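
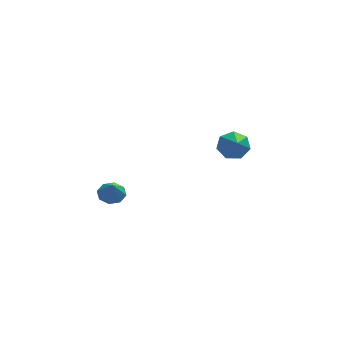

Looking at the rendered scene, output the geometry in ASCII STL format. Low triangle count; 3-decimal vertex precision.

solid 
facet normal -0.001 0.474 -0.880
outer loop
vertex -2.438 -1.803 1.673
vertex -3.061 -2.103 1.512
vertex -2.861 -1.503 1.835
endloop
endfacet
facet normal 0.531 0.327 0.781
outer loop
vertex -2.438 -1.803 1.673
vertex -2.861 -1.503 1.835
vertex -3.059 -2.597 2.428
endloop
endfacet
facet normal -0.003 0.475 -0.880
outer loop
vertex -2.861 -1.503 1.835
vertex -3.061 -2.103 1.512
vertex -3.401 -1.555 1.809
endloop
endfacet
facet normal -0.089 0.487 0.869
outer loop
vertex -2.861 -1.503 1.835
vertex -3.401 -1.555 1.809
vertex -3.059 -2.597 2.428
endloop
endfacet
facet normal -0.003 0.475 -0.880
outer loop
vertex -3.401 -1.555 1.809
vertex -3.061 -2.103 1.512
vertex -3.742 -1.928 1.609
endloop
endfacet
facet normal -0.657 0.214 0.723
outer loop
vertex -3.401 -1.555 1.809
vertex -3.742 -1.928 1.609
vertex -3.059 -2.597 2.428
endloop
endfacet
facet normal -0.003 0.476 -0.880
outer loop
vertex -3.742 -1.928 1.609
vertex -3.061 -2.103 1.512
vertex -3.684 -2.403 1.352
endloop
endfacet
facet normal -0.840 -0.334 0.428
outer loop
vertex -3.742 -1.928 1.609
vertex -3.684 -2.403 1.352
vertex -3.059 -2.597 2.428
endloop
endfacet
facet normal -0.003 0.475 -0.880
outer loop
vertex -3.684 -2.403 1.352
vertex -3.061 -2.103 1.512
vertex -3.261 -2.703 1.189
endloop
endfacet
facet normal -0.530 -0.833 0.158
outer loop
vertex -3.684 -2.403 1.352
vertex -3.261 -2.703 1.189
vertex -3.059 -2.597 2.428
endloop
endfacet
facet normal -0.002 0.474 -0.880
outer loop
vertex -3.261 -2.703 1.189
vertex -3.061 -2.103 1.512
vertex -2.721 -2.651 1.216
endloop
endfacet
facet normal 0.092 -0.993 0.070
outer loop
vertex -3.261 -2.703 1.189
vertex -2.721 -2.651 1.216
vertex -3.059 -2.597 2.428
endloop
endfacet
facet normal -0.002 0.474 -0.880
outer loop
vertex -2.721 -2.651 1.216
vertex -3.061 -2.103 1.512
vertex -2.38 -2.278 1.416
endloop
endfacet
facet normal 0.660 -0.719 0.216
outer loop
vertex -2.721 -2.651 1.216
vertex -2.38 -2.278 1.416
vertex -3.059 -2.597 2.428
endloop
endfacet
facet normal -0.002 0.476 -0.880
outer loop
vertex -2.38 -2.278 1.416
vertex -3.061 -2.103 1.512
vertex -2.438 -1.803 1.673
endloop
endfacet
facet normal 0.842 -0.173 0.510
outer loop
vertex -2.38 -2.278 1.416
vertex -2.438 -1.803 1.673
vertex -3.059 -2.597 2.428
endloop
endfacet
facet normal 0.053 0.794 -0.606
outer loop
vertex 4.442 2.475 0.944
vertex 3.607 2.677 1.136
vertex 4.343 2.938 1.542
endloop
endfacet
facet normal 0.911 -0.239 0.336
outer loop
vertex 4.442 2.475 0.944
vertex 4.343 2.938 1.542
vertex 3.493 0.963 2.444
endloop
endfacet
facet normal 0.053 0.794 -0.606
outer loop
vertex 4.343 2.938 1.542
vertex 3.607 2.677 1.136
vertex 3.69 3.205 1.835
endloop
endfacet
facet normal 0.466 0.193 0.863
outer loop
vertex 4.343 2.938 1.542
vertex 3.69 3.205 1.835
vertex 3.493 0.963 2.444
endloop
endfacet
facet normal 0.054 0.794 -0.606
outer loop
vertex 3.69 3.205 1.835
vertex 3.607 2.677 1.136
vertex 2.975 3.075 1.601
endloop
endfacet
facet normal -0.344 0.274 0.898
outer loop
vertex 3.69 3.205 1.835
vertex 2.975 3.075 1.601
vertex 3.493 0.963 2.444
endloop
endfacet
facet normal 0.054 0.793 -0.606
outer loop
vertex 2.975 3.075 1.601
vertex 3.607 2.677 1.136
vertex 2.736 2.645 1.017
endloop
endfacet
facet normal -0.908 -0.058 0.414
outer loop
vertex 2.975 3.075 1.601
vertex 2.736 2.645 1.017
vertex 3.493 0.963 2.444
endloop
endfacet
facet normal 0.054 0.794 -0.606
outer loop
vertex 2.736 2.645 1.017
vertex 3.607 2.677 1.136
vertex 3.153 2.239 0.522
endloop
endfacet
facet normal -0.803 -0.552 -0.224
outer loop
vertex 2.736 2.645 1.017
vertex 3.153 2.239 0.522
vertex 3.493 0.963 2.444
endloop
endfacet
facet normal 0.053 0.794 -0.606
outer loop
vertex 3.153 2.239 0.522
vertex 3.607 2.677 1.136
vertex 3.913 2.164 0.49
endloop
endfacet
facet normal -0.105 -0.837 -0.537
outer loop
vertex 3.153 2.239 0.522
vertex 3.913 2.164 0.49
vertex 3.493 0.963 2.444
endloop
endfacet
facet normal 0.053 0.794 -0.606
outer loop
vertex 3.913 2.164 0.49
vertex 3.607 2.677 1.136
vertex 4.442 2.475 0.944
endloop
endfacet
facet normal 0.657 -0.697 -0.287
outer loop
vertex 3.913 2.164 0.49
vertex 4.442 2.475 0.944
vertex 3.493 0.963 2.444
endloop
endfacet

endsolid


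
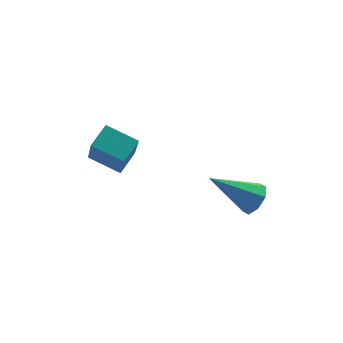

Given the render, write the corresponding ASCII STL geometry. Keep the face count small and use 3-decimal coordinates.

solid 
facet normal -0.745 -0.546 -0.382
outer loop
vertex -2.172 1.087 -1.385
vertex -2.958 1.902 -1.017
vertex -2.028 1.835 -2.735
endloop
endfacet
facet normal 0.660 -0.685 -0.309
outer loop
vertex -1.342 2.338 -2.383
vertex -2.172 1.087 -1.385
vertex -2.028 1.835 -2.735
endloop
endfacet
facet normal -0.745 -0.546 -0.382
outer loop
vertex -2.028 1.835 -2.735
vertex -2.958 1.902 -1.017
vertex -2.814 2.65 -2.367
endloop
endfacet
facet normal 0.093 0.483 -0.871
outer loop
vertex -2.814 2.65 -2.367
vertex -1.342 2.338 -2.383
vertex -2.028 1.835 -2.735
endloop
endfacet
facet normal -0.093 -0.483 0.871
outer loop
vertex -2.172 1.087 -1.385
vertex -2.272 2.405 -0.665
vertex -2.958 1.902 -1.017
endloop
endfacet
facet normal 0.660 -0.685 -0.309
outer loop
vertex -1.486 1.59 -1.033
vertex -2.172 1.087 -1.385
vertex -1.342 2.338 -2.383
endloop
endfacet
facet normal -0.093 -0.483 0.871
outer loop
vertex -1.486 1.59 -1.033
vertex -2.272 2.405 -0.665
vertex -2.172 1.087 -1.385
endloop
endfacet
facet normal -0.660 0.685 0.309
outer loop
vertex -2.958 1.902 -1.017
vertex -2.272 2.405 -0.665
vertex -2.814 2.65 -2.367
endloop
endfacet
facet normal 0.093 0.483 -0.871
outer loop
vertex -2.128 3.153 -2.015
vertex -1.342 2.338 -2.383
vertex -2.814 2.65 -2.367
endloop
endfacet
facet normal -0.660 0.685 0.309
outer loop
vertex -2.814 2.65 -2.367
vertex -2.272 2.405 -0.665
vertex -2.128 3.153 -2.015
endloop
endfacet
facet normal 0.745 0.546 0.382
outer loop
vertex -2.128 3.153 -2.015
vertex -1.486 1.59 -1.033
vertex -1.342 2.338 -2.383
endloop
endfacet
facet normal 0.745 0.546 0.382
outer loop
vertex -2.272 2.405 -0.665
vertex -1.486 1.59 -1.033
vertex -2.128 3.153 -2.015
endloop
endfacet
facet normal 0.737 -0.303 -0.604
outer loop
vertex 2.364 0.32 -3.721
vertex 1.958 0.32 -4.216
vertex 2.351 0.751 -3.953
endloop
endfacet
facet normal 0.418 0.440 0.795
outer loop
vertex 2.364 0.32 -3.721
vertex 2.351 0.751 -3.953
vertex 0.602 0.88 -3.104
endloop
endfacet
facet normal 0.737 -0.303 -0.604
outer loop
vertex 2.351 0.751 -3.953
vertex 1.958 0.32 -4.216
vertex 2.108 0.93 -4.339
endloop
endfacet
facet normal 0.213 0.931 0.297
outer loop
vertex 2.351 0.751 -3.953
vertex 2.108 0.93 -4.339
vertex 0.602 0.88 -3.104
endloop
endfacet
facet normal 0.737 -0.303 -0.604
outer loop
vertex 2.108 0.93 -4.339
vertex 1.958 0.32 -4.216
vertex 1.777 0.751 -4.653
endloop
endfacet
facet normal -0.250 0.931 -0.267
outer loop
vertex 2.108 0.93 -4.339
vertex 1.777 0.751 -4.653
vertex 0.602 0.88 -3.104
endloop
endfacet
facet normal 0.737 -0.303 -0.604
outer loop
vertex 1.777 0.751 -4.653
vertex 1.958 0.32 -4.216
vertex 1.552 0.32 -4.711
endloop
endfacet
facet normal -0.697 0.440 -0.566
outer loop
vertex 1.777 0.751 -4.653
vertex 1.552 0.32 -4.711
vertex 0.602 0.88 -3.104
endloop
endfacet
facet normal 0.736 -0.306 -0.604
outer loop
vertex 1.552 0.32 -4.711
vertex 1.958 0.32 -4.216
vertex 1.564 -0.111 -4.478
endloop
endfacet
facet normal -0.869 -0.254 -0.425
outer loop
vertex 1.552 0.32 -4.711
vertex 1.564 -0.111 -4.478
vertex 0.602 0.88 -3.104
endloop
endfacet
facet normal 0.736 -0.305 -0.604
outer loop
vertex 1.564 -0.111 -4.478
vertex 1.958 0.32 -4.216
vertex 1.807 -0.289 -4.092
endloop
endfacet
facet normal -0.663 -0.745 0.074
outer loop
vertex 1.564 -0.111 -4.478
vertex 1.807 -0.289 -4.092
vertex 0.602 0.88 -3.104
endloop
endfacet
facet normal 0.736 -0.305 -0.604
outer loop
vertex 1.807 -0.289 -4.092
vertex 1.958 0.32 -4.216
vertex 2.138 -0.111 -3.779
endloop
endfacet
facet normal -0.201 -0.745 0.636
outer loop
vertex 1.807 -0.289 -4.092
vertex 2.138 -0.111 -3.779
vertex 0.602 0.88 -3.104
endloop
endfacet
facet normal 0.736 -0.305 -0.604
outer loop
vertex 2.138 -0.111 -3.779
vertex 1.958 0.32 -4.216
vertex 2.364 0.32 -3.721
endloop
endfacet
facet normal 0.246 -0.255 0.935
outer loop
vertex 2.138 -0.111 -3.779
vertex 2.364 0.32 -3.721
vertex 0.602 0.88 -3.104
endloop
endfacet

endsolid


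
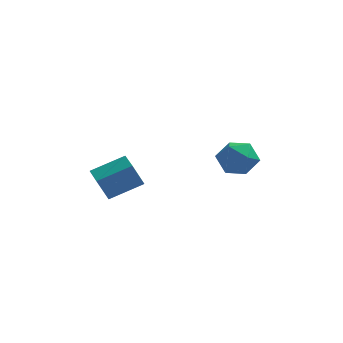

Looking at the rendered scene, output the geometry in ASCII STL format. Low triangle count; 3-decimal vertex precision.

solid 
facet normal 0.258 0.768 0.586
outer loop
vertex 3.923 1.688 1.361
vertex 3.026 1.504 1.997
vertex 3.991 0.999 2.234
endloop
endfacet
facet normal 0.835 0.462 0.300
outer loop
vertex 3.923 1.688 1.361
vertex 3.991 0.999 2.234
vertex 4.485 0.73 1.272
endloop
endfacet
facet normal 0.769 0.489 -0.411
outer loop
vertex 3.923 1.688 1.361
vertex 4.485 0.73 1.272
vertex 3.825 1.069 0.44
endloop
endfacet
facet normal 0.152 0.813 -0.562
outer loop
vertex 3.923 1.688 1.361
vertex 3.825 1.069 0.44
vertex 2.924 1.547 0.888
endloop
endfacet
facet normal -0.164 0.985 0.053
outer loop
vertex 3.923 1.688 1.361
vertex 2.924 1.547 0.888
vertex 3.026 1.504 1.997
endloop
endfacet
facet normal 0.840 -0.225 0.494
outer loop
vertex 4.485 0.73 1.272
vertex 3.991 0.999 2.234
vertex 3.936 -0.047 1.852
endloop
endfacet
facet normal -0.094 0.270 0.958
outer loop
vertex 3.991 0.999 2.234
vertex 3.026 1.504 1.997
vertex 3.035 0.431 2.3
endloop
endfacet
facet normal -0.778 0.621 0.096
outer loop
vertex 3.026 1.504 1.997
vertex 2.924 1.547 0.888
vertex 2.375 0.77 1.468
endloop
endfacet
facet normal -0.266 0.343 -0.901
outer loop
vertex 2.924 1.547 0.888
vertex 3.825 1.069 0.44
vertex 2.869 0.501 0.506
endloop
endfacet
facet normal 0.734 -0.179 -0.655
outer loop
vertex 3.825 1.069 0.44
vertex 4.485 0.73 1.272
vertex 3.834 -0.004 0.743
endloop
endfacet
facet normal -0.152 -0.813 0.562
outer loop
vertex 2.937 -0.188 1.379
vertex 3.936 -0.047 1.852
vertex 3.035 0.431 2.3
endloop
endfacet
facet normal -0.769 -0.489 0.411
outer loop
vertex 2.937 -0.188 1.379
vertex 3.035 0.431 2.3
vertex 2.375 0.77 1.468
endloop
endfacet
facet normal -0.835 -0.462 -0.300
outer loop
vertex 2.937 -0.188 1.379
vertex 2.375 0.77 1.468
vertex 2.869 0.501 0.506
endloop
endfacet
facet normal -0.258 -0.768 -0.586
outer loop
vertex 2.937 -0.188 1.379
vertex 2.869 0.501 0.506
vertex 3.834 -0.004 0.743
endloop
endfacet
facet normal 0.164 -0.985 -0.053
outer loop
vertex 2.937 -0.188 1.379
vertex 3.834 -0.004 0.743
vertex 3.936 -0.047 1.852
endloop
endfacet
facet normal 0.266 -0.343 0.901
outer loop
vertex 3.035 0.431 2.3
vertex 3.936 -0.047 1.852
vertex 3.991 0.999 2.234
endloop
endfacet
facet normal -0.734 0.179 0.655
outer loop
vertex 2.375 0.77 1.468
vertex 3.035 0.431 2.3
vertex 3.026 1.504 1.997
endloop
endfacet
facet normal -0.840 0.225 -0.494
outer loop
vertex 2.869 0.501 0.506
vertex 2.375 0.77 1.468
vertex 2.924 1.547 0.888
endloop
endfacet
facet normal 0.094 -0.270 -0.958
outer loop
vertex 3.834 -0.004 0.743
vertex 2.869 0.501 0.506
vertex 3.825 1.069 0.44
endloop
endfacet
facet normal 0.778 -0.621 -0.096
outer loop
vertex 3.936 -0.047 1.852
vertex 3.834 -0.004 0.743
vertex 4.485 0.73 1.272
endloop
endfacet
facet normal -0.863 -0.312 -0.397
outer loop
vertex -2.839 -2.931 1.737
vertex -3.25 -1.859 1.788
vertex -2.329 -2.673 0.426
endloop
endfacet
facet normal 0.358 -0.933 -0.044
outer loop
vertex -0.75 -2.101 1.152
vertex -2.839 -2.931 1.737
vertex -2.329 -2.673 0.426
endloop
endfacet
facet normal -0.863 -0.313 -0.397
outer loop
vertex -2.329 -2.673 0.426
vertex -3.25 -1.859 1.788
vertex -2.741 -1.6 0.477
endloop
endfacet
facet normal 0.356 0.180 -0.917
outer loop
vertex -2.741 -1.6 0.477
vertex -0.75 -2.101 1.152
vertex -2.329 -2.673 0.426
endloop
endfacet
facet normal -0.356 -0.180 0.917
outer loop
vertex -2.839 -2.931 1.737
vertex -1.671 -1.287 2.514
vertex -3.25 -1.859 1.788
endloop
endfacet
facet normal 0.358 -0.933 -0.045
outer loop
vertex -1.259 -2.36 2.463
vertex -2.839 -2.931 1.737
vertex -0.75 -2.101 1.152
endloop
endfacet
facet normal -0.356 -0.180 0.917
outer loop
vertex -1.259 -2.36 2.463
vertex -1.671 -1.287 2.514
vertex -2.839 -2.931 1.737
endloop
endfacet
facet normal -0.358 0.932 0.045
outer loop
vertex -3.25 -1.859 1.788
vertex -1.671 -1.287 2.514
vertex -2.741 -1.6 0.477
endloop
endfacet
facet normal 0.356 0.180 -0.917
outer loop
vertex -1.161 -1.029 1.203
vertex -0.75 -2.101 1.152
vertex -2.741 -1.6 0.477
endloop
endfacet
facet normal -0.358 0.933 0.044
outer loop
vertex -2.741 -1.6 0.477
vertex -1.671 -1.287 2.514
vertex -1.161 -1.029 1.203
endloop
endfacet
facet normal 0.863 0.312 0.397
outer loop
vertex -1.161 -1.029 1.203
vertex -1.259 -2.36 2.463
vertex -0.75 -2.101 1.152
endloop
endfacet
facet normal 0.863 0.312 0.397
outer loop
vertex -1.671 -1.287 2.514
vertex -1.259 -2.36 2.463
vertex -1.161 -1.029 1.203
endloop
endfacet

endsolid


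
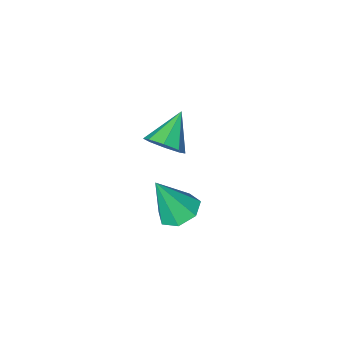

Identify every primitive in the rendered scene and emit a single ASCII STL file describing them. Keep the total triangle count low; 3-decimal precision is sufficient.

solid 
facet normal 0.684 0.408 -0.604
outer loop
vertex -1.97 -1.337 1.734
vertex -2.243 -1.779 1.126
vertex -2.414 -1.056 1.421
endloop
endfacet
facet normal -0.230 0.539 0.810
outer loop
vertex -1.97 -1.337 1.734
vertex -2.414 -1.056 1.421
vertex -3.317 -2.421 2.074
endloop
endfacet
facet normal 0.685 0.408 -0.604
outer loop
vertex -2.414 -1.056 1.421
vertex -2.243 -1.779 1.126
vertex -2.758 -1.198 0.935
endloop
endfacet
facet normal -0.712 0.625 0.321
outer loop
vertex -2.414 -1.056 1.421
vertex -2.758 -1.198 0.935
vertex -3.317 -2.421 2.074
endloop
endfacet
facet normal 0.685 0.408 -0.604
outer loop
vertex -2.758 -1.198 0.935
vertex -2.243 -1.779 1.126
vertex -2.8 -1.681 0.561
endloop
endfacet
facet normal -0.948 0.242 -0.206
outer loop
vertex -2.758 -1.198 0.935
vertex -2.8 -1.681 0.561
vertex -3.317 -2.421 2.074
endloop
endfacet
facet normal 0.684 0.409 -0.604
outer loop
vertex -2.8 -1.681 0.561
vertex -2.243 -1.779 1.126
vertex -2.516 -2.221 0.517
endloop
endfacet
facet normal -0.800 -0.383 -0.461
outer loop
vertex -2.8 -1.681 0.561
vertex -2.516 -2.221 0.517
vertex -3.317 -2.421 2.074
endloop
endfacet
facet normal 0.686 0.408 -0.603
outer loop
vertex -2.516 -2.221 0.517
vertex -2.243 -1.779 1.126
vertex -2.072 -2.503 0.831
endloop
endfacet
facet normal -0.354 -0.887 -0.296
outer loop
vertex -2.516 -2.221 0.517
vertex -2.072 -2.503 0.831
vertex -3.317 -2.421 2.074
endloop
endfacet
facet normal 0.684 0.408 -0.605
outer loop
vertex -2.072 -2.503 0.831
vertex -2.243 -1.779 1.126
vertex -1.727 -2.361 1.317
endloop
endfacet
facet normal 0.129 -0.973 0.193
outer loop
vertex -2.072 -2.503 0.831
vertex -1.727 -2.361 1.317
vertex -3.317 -2.421 2.074
endloop
endfacet
facet normal 0.684 0.408 -0.604
outer loop
vertex -1.727 -2.361 1.317
vertex -2.243 -1.779 1.126
vertex -1.685 -1.878 1.691
endloop
endfacet
facet normal 0.365 -0.590 0.720
outer loop
vertex -1.727 -2.361 1.317
vertex -1.685 -1.878 1.691
vertex -3.317 -2.421 2.074
endloop
endfacet
facet normal 0.684 0.408 -0.604
outer loop
vertex -1.685 -1.878 1.691
vertex -2.243 -1.779 1.126
vertex -1.97 -1.337 1.734
endloop
endfacet
facet normal 0.217 0.037 0.976
outer loop
vertex -1.685 -1.878 1.691
vertex -1.97 -1.337 1.734
vertex -3.317 -2.421 2.074
endloop
endfacet
facet normal -0.401 0.195 -0.895
outer loop
vertex 0.001 3.097 2.083
vertex -0.421 2.431 2.127
vertex -0.618 3.155 2.373
endloop
endfacet
facet normal 0.298 0.832 0.469
outer loop
vertex 0.001 3.097 2.083
vertex -0.618 3.155 2.373
vertex 0.281 2.089 3.693
endloop
endfacet
facet normal -0.401 0.195 -0.895
outer loop
vertex -0.618 3.155 2.373
vertex -0.421 2.431 2.127
vertex -1.088 2.667 2.477
endloop
endfacet
facet normal -0.412 0.551 0.726
outer loop
vertex -0.618 3.155 2.373
vertex -1.088 2.667 2.477
vertex 0.281 2.089 3.693
endloop
endfacet
facet normal -0.401 0.194 -0.895
outer loop
vertex -1.088 2.667 2.477
vertex -0.421 2.431 2.127
vertex -1.056 2.001 2.318
endloop
endfacet
facet normal -0.696 -0.198 0.690
outer loop
vertex -1.088 2.667 2.477
vertex -1.056 2.001 2.318
vertex 0.281 2.089 3.693
endloop
endfacet
facet normal -0.401 0.195 -0.895
outer loop
vertex -1.056 2.001 2.318
vertex -0.421 2.431 2.127
vertex -0.545 1.659 2.014
endloop
endfacet
facet normal -0.342 -0.856 0.388
outer loop
vertex -1.056 2.001 2.318
vertex -0.545 1.659 2.014
vertex 0.281 2.089 3.693
endloop
endfacet
facet normal -0.400 0.195 -0.895
outer loop
vertex -0.545 1.659 2.014
vertex -0.421 2.431 2.127
vertex 0.059 1.898 1.796
endloop
endfacet
facet normal 0.382 -0.923 0.048
outer loop
vertex -0.545 1.659 2.014
vertex 0.059 1.898 1.796
vertex 0.281 2.089 3.693
endloop
endfacet
facet normal -0.401 0.194 -0.895
outer loop
vertex 0.059 1.898 1.796
vertex -0.421 2.431 2.127
vertex 0.302 2.538 1.826
endloop
endfacet
facet normal 0.933 -0.351 -0.074
outer loop
vertex 0.059 1.898 1.796
vertex 0.302 2.538 1.826
vertex 0.281 2.089 3.693
endloop
endfacet
facet normal -0.401 0.195 -0.895
outer loop
vertex 0.302 2.538 1.826
vertex -0.421 2.431 2.127
vertex 0.001 3.097 2.083
endloop
endfacet
facet normal 0.896 0.430 0.114
outer loop
vertex 0.302 2.538 1.826
vertex 0.001 3.097 2.083
vertex 0.281 2.089 3.693
endloop
endfacet

endsolid


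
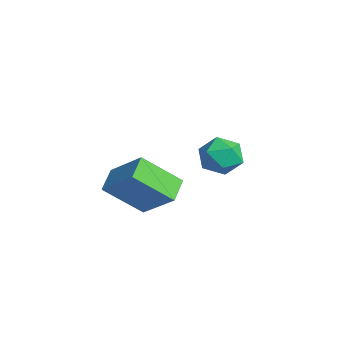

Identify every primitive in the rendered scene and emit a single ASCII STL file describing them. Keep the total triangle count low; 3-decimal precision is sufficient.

solid 
facet normal 0.060 0.432 0.900
outer loop
vertex -3.69 1.056 -3.492
vertex -3.839 0.227 -3.084
vertex -2.966 0.504 -3.275
endloop
endfacet
facet normal 0.465 0.777 0.425
outer loop
vertex -3.69 1.056 -3.492
vertex -2.966 0.504 -3.275
vertex -2.979 0.959 -4.093
endloop
endfacet
facet normal 0.043 0.993 -0.110
outer loop
vertex -3.69 1.056 -3.492
vertex -2.979 0.959 -4.093
vertex -3.86 0.962 -4.407
endloop
endfacet
facet normal -0.623 0.782 0.035
outer loop
vertex -3.69 1.056 -3.492
vertex -3.86 0.962 -4.407
vertex -4.392 0.51 -3.784
endloop
endfacet
facet normal -0.613 0.435 0.660
outer loop
vertex -3.69 1.056 -3.492
vertex -4.392 0.51 -3.784
vertex -3.839 0.227 -3.084
endloop
endfacet
facet normal 0.936 0.313 0.159
outer loop
vertex -2.979 0.959 -4.093
vertex -2.966 0.504 -3.275
vertex -2.688 0.07 -4.056
endloop
endfacet
facet normal 0.281 -0.246 0.928
outer loop
vertex -2.966 0.504 -3.275
vertex -3.839 0.227 -3.084
vertex -3.22 -0.382 -3.433
endloop
endfacet
facet normal -0.807 -0.242 0.540
outer loop
vertex -3.839 0.227 -3.084
vertex -4.392 0.51 -3.784
vertex -4.101 -0.379 -3.747
endloop
endfacet
facet normal -0.822 0.320 -0.470
outer loop
vertex -4.392 0.51 -3.784
vertex -3.86 0.962 -4.407
vertex -4.114 0.076 -4.565
endloop
endfacet
facet normal 0.254 0.662 -0.705
outer loop
vertex -3.86 0.962 -4.407
vertex -2.979 0.959 -4.093
vertex -3.241 0.353 -4.756
endloop
endfacet
facet normal 0.623 -0.782 -0.035
outer loop
vertex -3.39 -0.476 -4.348
vertex -2.688 0.07 -4.056
vertex -3.22 -0.382 -3.433
endloop
endfacet
facet normal -0.043 -0.993 0.110
outer loop
vertex -3.39 -0.476 -4.348
vertex -3.22 -0.382 -3.433
vertex -4.101 -0.379 -3.747
endloop
endfacet
facet normal -0.465 -0.777 -0.425
outer loop
vertex -3.39 -0.476 -4.348
vertex -4.101 -0.379 -3.747
vertex -4.114 0.076 -4.565
endloop
endfacet
facet normal -0.060 -0.432 -0.900
outer loop
vertex -3.39 -0.476 -4.348
vertex -4.114 0.076 -4.565
vertex -3.241 0.353 -4.756
endloop
endfacet
facet normal 0.613 -0.435 -0.660
outer loop
vertex -3.39 -0.476 -4.348
vertex -3.241 0.353 -4.756
vertex -2.688 0.07 -4.056
endloop
endfacet
facet normal 0.822 -0.320 0.470
outer loop
vertex -3.22 -0.382 -3.433
vertex -2.688 0.07 -4.056
vertex -2.966 0.504 -3.275
endloop
endfacet
facet normal -0.254 -0.662 0.705
outer loop
vertex -4.101 -0.379 -3.747
vertex -3.22 -0.382 -3.433
vertex -3.839 0.227 -3.084
endloop
endfacet
facet normal -0.936 -0.313 -0.159
outer loop
vertex -4.114 0.076 -4.565
vertex -4.101 -0.379 -3.747
vertex -4.392 0.51 -3.784
endloop
endfacet
facet normal -0.281 0.246 -0.928
outer loop
vertex -3.241 0.353 -4.756
vertex -4.114 0.076 -4.565
vertex -3.86 0.962 -4.407
endloop
endfacet
facet normal 0.807 0.242 -0.540
outer loop
vertex -2.688 0.07 -4.056
vertex -3.241 0.353 -4.756
vertex -2.979 0.959 -4.093
endloop
endfacet
facet normal -0.654 -0.417 -0.631
outer loop
vertex -2.04 -4.295 -3.059
vertex -1.741 -2.897 -4.294
vertex -1.256 -4.854 -3.502
endloop
endfacet
facet normal -0.158 -0.740 0.654
outer loop
vertex -0.079 -4.103 -2.366
vertex -2.04 -4.295 -3.059
vertex -1.256 -4.854 -3.502
endloop
endfacet
facet normal -0.654 -0.417 -0.631
outer loop
vertex -1.256 -4.854 -3.502
vertex -1.741 -2.897 -4.294
vertex -0.957 -3.456 -4.737
endloop
endfacet
facet normal 0.740 -0.527 -0.418
outer loop
vertex -0.957 -3.456 -4.737
vertex -0.079 -4.103 -2.366
vertex -1.256 -4.854 -3.502
endloop
endfacet
facet normal -0.740 0.527 0.418
outer loop
vertex -2.04 -4.295 -3.059
vertex -0.564 -2.146 -3.158
vertex -1.741 -2.897 -4.294
endloop
endfacet
facet normal -0.158 -0.740 0.654
outer loop
vertex -0.863 -3.544 -1.923
vertex -2.04 -4.295 -3.059
vertex -0.079 -4.103 -2.366
endloop
endfacet
facet normal -0.740 0.527 0.418
outer loop
vertex -0.863 -3.544 -1.923
vertex -0.564 -2.146 -3.158
vertex -2.04 -4.295 -3.059
endloop
endfacet
facet normal 0.158 0.740 -0.654
outer loop
vertex -1.741 -2.897 -4.294
vertex -0.564 -2.146 -3.158
vertex -0.957 -3.456 -4.737
endloop
endfacet
facet normal 0.740 -0.527 -0.418
outer loop
vertex 0.22 -2.705 -3.601
vertex -0.079 -4.103 -2.366
vertex -0.957 -3.456 -4.737
endloop
endfacet
facet normal 0.158 0.740 -0.654
outer loop
vertex -0.957 -3.456 -4.737
vertex -0.564 -2.146 -3.158
vertex 0.22 -2.705 -3.601
endloop
endfacet
facet normal 0.654 0.417 0.631
outer loop
vertex 0.22 -2.705 -3.601
vertex -0.863 -3.544 -1.923
vertex -0.079 -4.103 -2.366
endloop
endfacet
facet normal 0.654 0.417 0.631
outer loop
vertex -0.564 -2.146 -3.158
vertex -0.863 -3.544 -1.923
vertex 0.22 -2.705 -3.601
endloop
endfacet

endsolid


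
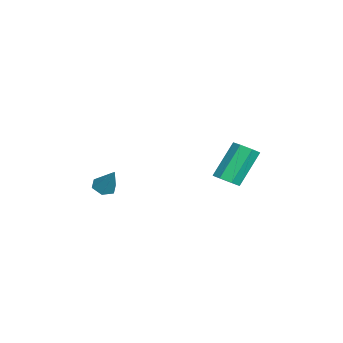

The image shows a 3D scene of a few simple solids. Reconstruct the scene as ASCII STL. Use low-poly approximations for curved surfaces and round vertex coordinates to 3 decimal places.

solid 
facet normal 0.397 -0.440 -0.805
outer loop
vertex 2.868 3.094 -3.104
vertex 2.389 3.404 -3.51
vertex 3.022 3.639 -3.326
endloop
endfacet
facet normal 0.882 -0.059 0.467
outer loop
vertex 2.868 3.094 -3.104
vertex 3.022 3.639 -3.326
vertex 2.01 4.046 -1.365
endloop
endfacet
facet normal 0.882 -0.061 0.468
outer loop
vertex 2.01 4.046 -1.365
vertex 3.022 3.639 -3.326
vertex 2.165 4.59 -1.586
endloop
endfacet
facet normal -0.396 0.440 0.806
outer loop
vertex 2.01 4.046 -1.365
vertex 2.165 4.59 -1.586
vertex 1.531 4.356 -1.77
endloop
endfacet
facet normal 0.397 -0.440 -0.805
outer loop
vertex 3.022 3.639 -3.326
vertex 2.389 3.404 -3.51
vertex 2.699 4.006 -3.686
endloop
endfacet
facet normal 0.748 0.664 0.006
outer loop
vertex 3.022 3.639 -3.326
vertex 2.699 4.006 -3.686
vertex 2.165 4.59 -1.586
endloop
endfacet
facet normal 0.749 0.663 0.006
outer loop
vertex 2.165 4.59 -1.586
vertex 2.699 4.006 -3.686
vertex 1.842 4.958 -1.946
endloop
endfacet
facet normal -0.396 0.440 0.806
outer loop
vertex 2.165 4.59 -1.586
vertex 1.842 4.958 -1.946
vertex 1.531 4.356 -1.77
endloop
endfacet
facet normal 0.396 -0.440 -0.806
outer loop
vertex 2.699 4.006 -3.686
vertex 2.389 3.404 -3.51
vertex 2.143 3.921 -3.913
endloop
endfacet
facet normal 0.052 0.887 -0.459
outer loop
vertex 2.699 4.006 -3.686
vertex 2.143 3.921 -3.913
vertex 1.842 4.958 -1.946
endloop
endfacet
facet normal 0.051 0.887 -0.460
outer loop
vertex 1.842 4.958 -1.946
vertex 2.143 3.921 -3.913
vertex 1.285 4.872 -2.174
endloop
endfacet
facet normal -0.397 0.441 0.805
outer loop
vertex 1.842 4.958 -1.946
vertex 1.285 4.872 -2.174
vertex 1.531 4.356 -1.77
endloop
endfacet
facet normal 0.397 -0.440 -0.806
outer loop
vertex 2.143 3.921 -3.913
vertex 2.389 3.404 -3.51
vertex 1.771 3.446 -3.837
endloop
endfacet
facet normal -0.684 0.443 -0.580
outer loop
vertex 2.143 3.921 -3.913
vertex 1.771 3.446 -3.837
vertex 1.285 4.872 -2.174
endloop
endfacet
facet normal -0.684 0.443 -0.580
outer loop
vertex 1.285 4.872 -2.174
vertex 1.771 3.446 -3.837
vertex 0.914 4.398 -2.098
endloop
endfacet
facet normal -0.398 0.440 0.805
outer loop
vertex 1.285 4.872 -2.174
vertex 0.914 4.398 -2.098
vertex 1.531 4.356 -1.77
endloop
endfacet
facet normal 0.396 -0.441 -0.806
outer loop
vertex 1.771 3.446 -3.837
vertex 2.389 3.404 -3.51
vertex 1.865 2.94 -3.514
endloop
endfacet
facet normal -0.905 -0.335 -0.262
outer loop
vertex 1.771 3.446 -3.837
vertex 1.865 2.94 -3.514
vertex 0.914 4.398 -2.098
endloop
endfacet
facet normal -0.905 -0.334 -0.263
outer loop
vertex 0.914 4.398 -2.098
vertex 1.865 2.94 -3.514
vertex 1.007 3.892 -1.775
endloop
endfacet
facet normal -0.398 0.441 0.805
outer loop
vertex 0.914 4.398 -2.098
vertex 1.007 3.892 -1.775
vertex 1.531 4.356 -1.77
endloop
endfacet
facet normal 0.397 -0.441 -0.805
outer loop
vertex 1.865 2.94 -3.514
vertex 2.389 3.404 -3.51
vertex 2.353 2.784 -3.188
endloop
endfacet
facet normal -0.443 -0.860 0.252
outer loop
vertex 1.865 2.94 -3.514
vertex 2.353 2.784 -3.188
vertex 1.007 3.892 -1.775
endloop
endfacet
facet normal -0.444 -0.860 0.251
outer loop
vertex 1.007 3.892 -1.775
vertex 2.353 2.784 -3.188
vertex 1.495 3.735 -1.449
endloop
endfacet
facet normal -0.397 0.440 0.806
outer loop
vertex 1.007 3.892 -1.775
vertex 1.495 3.735 -1.449
vertex 1.531 4.356 -1.77
endloop
endfacet
facet normal 0.397 -0.441 -0.805
outer loop
vertex 2.353 2.784 -3.188
vertex 2.389 3.404 -3.51
vertex 2.868 3.094 -3.104
endloop
endfacet
facet normal 0.350 -0.738 0.577
outer loop
vertex 2.353 2.784 -3.188
vertex 2.868 3.094 -3.104
vertex 1.495 3.735 -1.449
endloop
endfacet
facet normal 0.351 -0.737 0.577
outer loop
vertex 1.495 3.735 -1.449
vertex 2.868 3.094 -3.104
vertex 2.01 4.046 -1.365
endloop
endfacet
facet normal -0.397 0.440 0.806
outer loop
vertex 1.495 3.735 -1.449
vertex 2.01 4.046 -1.365
vertex 1.531 4.356 -1.77
endloop
endfacet
facet normal -0.431 -0.350 -0.832
outer loop
vertex 2.822 -2.278 -4.201
vertex 2.263 -2.206 -3.942
vertex 2.516 -1.743 -4.268
endloop
endfacet
facet normal 0.856 0.460 -0.236
outer loop
vertex 2.822 -2.278 -4.201
vertex 2.516 -1.743 -4.268
vertex 2.917 -1.674 -2.678
endloop
endfacet
facet normal -0.429 -0.351 -0.832
outer loop
vertex 2.516 -1.743 -4.268
vertex 2.263 -2.206 -3.942
vertex 1.957 -1.671 -4.01
endloop
endfacet
facet normal 0.097 0.993 -0.067
outer loop
vertex 2.516 -1.743 -4.268
vertex 1.957 -1.671 -4.01
vertex 2.917 -1.674 -2.678
endloop
endfacet
facet normal -0.429 -0.351 -0.832
outer loop
vertex 1.957 -1.671 -4.01
vertex 2.263 -2.206 -3.942
vertex 1.704 -2.134 -3.684
endloop
endfacet
facet normal -0.616 0.650 0.445
outer loop
vertex 1.957 -1.671 -4.01
vertex 1.704 -2.134 -3.684
vertex 2.917 -1.674 -2.678
endloop
endfacet
facet normal -0.429 -0.350 -0.833
outer loop
vertex 1.704 -2.134 -3.684
vertex 2.263 -2.206 -3.942
vertex 2.01 -2.669 -3.617
endloop
endfacet
facet normal -0.569 -0.227 0.790
outer loop
vertex 1.704 -2.134 -3.684
vertex 2.01 -2.669 -3.617
vertex 2.917 -1.674 -2.678
endloop
endfacet
facet normal -0.429 -0.350 -0.833
outer loop
vertex 2.01 -2.669 -3.617
vertex 2.263 -2.206 -3.942
vertex 2.569 -2.741 -3.875
endloop
endfacet
facet normal 0.189 -0.760 0.622
outer loop
vertex 2.01 -2.669 -3.617
vertex 2.569 -2.741 -3.875
vertex 2.917 -1.674 -2.678
endloop
endfacet
facet normal -0.431 -0.350 -0.832
outer loop
vertex 2.569 -2.741 -3.875
vertex 2.263 -2.206 -3.942
vertex 2.822 -2.278 -4.201
endloop
endfacet
facet normal 0.903 -0.417 0.109
outer loop
vertex 2.569 -2.741 -3.875
vertex 2.822 -2.278 -4.201
vertex 2.917 -1.674 -2.678
endloop
endfacet

endsolid


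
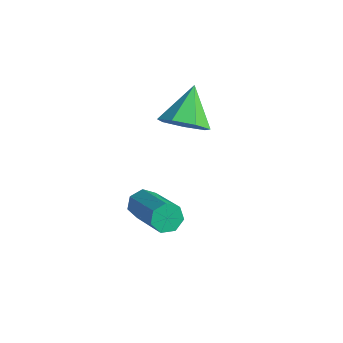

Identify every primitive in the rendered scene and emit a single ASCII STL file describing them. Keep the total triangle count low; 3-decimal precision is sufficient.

solid 
facet normal -0.830 0.280 -0.482
outer loop
vertex 2.482 -0.743 1.418
vertex 2.175 -0.814 1.905
vertex 2.446 -0.338 1.715
endloop
endfacet
facet normal 0.553 0.524 -0.648
outer loop
vertex 2.482 -0.743 1.418
vertex 2.446 -0.338 1.715
vertex 4.292 -1.355 2.468
endloop
endfacet
facet normal 0.553 0.524 -0.648
outer loop
vertex 4.292 -1.355 2.468
vertex 2.446 -0.338 1.715
vertex 4.256 -0.95 2.765
endloop
endfacet
facet normal 0.830 -0.280 0.482
outer loop
vertex 4.292 -1.355 2.468
vertex 4.256 -0.95 2.765
vertex 3.985 -1.426 2.955
endloop
endfacet
facet normal -0.831 0.281 -0.481
outer loop
vertex 2.446 -0.338 1.715
vertex 2.175 -0.814 1.905
vertex 2.207 -0.292 2.155
endloop
endfacet
facet normal 0.290 0.955 0.057
outer loop
vertex 2.446 -0.338 1.715
vertex 2.207 -0.292 2.155
vertex 4.256 -0.95 2.765
endloop
endfacet
facet normal 0.290 0.955 0.056
outer loop
vertex 4.256 -0.95 2.765
vertex 2.207 -0.292 2.155
vertex 4.016 -0.903 3.205
endloop
endfacet
facet normal 0.830 -0.280 0.483
outer loop
vertex 4.256 -0.95 2.765
vertex 4.016 -0.903 3.205
vertex 3.985 -1.426 2.955
endloop
endfacet
facet normal -0.830 0.282 -0.482
outer loop
vertex 2.207 -0.292 2.155
vertex 2.175 -0.814 1.905
vertex 1.943 -0.639 2.407
endloop
endfacet
facet normal -0.192 0.668 0.719
outer loop
vertex 2.207 -0.292 2.155
vertex 1.943 -0.639 2.407
vertex 4.016 -0.903 3.205
endloop
endfacet
facet normal -0.192 0.668 0.719
outer loop
vertex 4.016 -0.903 3.205
vertex 1.943 -0.639 2.407
vertex 3.753 -1.25 3.457
endloop
endfacet
facet normal 0.830 -0.280 0.482
outer loop
vertex 4.016 -0.903 3.205
vertex 3.753 -1.25 3.457
vertex 3.985 -1.426 2.955
endloop
endfacet
facet normal -0.830 0.281 -0.482
outer loop
vertex 1.943 -0.639 2.407
vertex 2.175 -0.814 1.905
vertex 1.854 -1.118 2.281
endloop
endfacet
facet normal -0.529 -0.123 0.840
outer loop
vertex 1.943 -0.639 2.407
vertex 1.854 -1.118 2.281
vertex 3.753 -1.25 3.457
endloop
endfacet
facet normal -0.529 -0.123 0.840
outer loop
vertex 3.753 -1.25 3.457
vertex 1.854 -1.118 2.281
vertex 3.664 -1.729 3.331
endloop
endfacet
facet normal 0.830 -0.281 0.482
outer loop
vertex 3.753 -1.25 3.457
vertex 3.664 -1.729 3.331
vertex 3.985 -1.426 2.955
endloop
endfacet
facet normal -0.830 0.280 -0.482
outer loop
vertex 1.854 -1.118 2.281
vertex 2.175 -0.814 1.905
vertex 2.007 -1.368 1.872
endloop
endfacet
facet normal -0.467 -0.821 0.327
outer loop
vertex 1.854 -1.118 2.281
vertex 2.007 -1.368 1.872
vertex 3.664 -1.729 3.331
endloop
endfacet
facet normal -0.468 -0.820 0.328
outer loop
vertex 3.664 -1.729 3.331
vertex 2.007 -1.368 1.872
vertex 3.817 -1.98 2.922
endloop
endfacet
facet normal 0.830 -0.280 0.482
outer loop
vertex 3.664 -1.729 3.331
vertex 3.817 -1.98 2.922
vertex 3.985 -1.426 2.955
endloop
endfacet
facet normal -0.830 0.280 -0.482
outer loop
vertex 2.007 -1.368 1.872
vertex 2.175 -0.814 1.905
vertex 2.286 -1.202 1.488
endloop
endfacet
facet normal -0.055 -0.901 -0.430
outer loop
vertex 2.007 -1.368 1.872
vertex 2.286 -1.202 1.488
vertex 3.817 -1.98 2.922
endloop
endfacet
facet normal -0.054 -0.901 -0.431
outer loop
vertex 3.817 -1.98 2.922
vertex 2.286 -1.202 1.488
vertex 4.096 -1.813 2.538
endloop
endfacet
facet normal 0.830 -0.280 0.481
outer loop
vertex 3.817 -1.98 2.922
vertex 4.096 -1.813 2.538
vertex 3.985 -1.426 2.955
endloop
endfacet
facet normal -0.830 0.281 -0.482
outer loop
vertex 2.286 -1.202 1.488
vertex 2.175 -0.814 1.905
vertex 2.482 -0.743 1.418
endloop
endfacet
facet normal 0.400 -0.303 -0.865
outer loop
vertex 2.286 -1.202 1.488
vertex 2.482 -0.743 1.418
vertex 4.096 -1.813 2.538
endloop
endfacet
facet normal 0.399 -0.303 -0.865
outer loop
vertex 4.096 -1.813 2.538
vertex 2.482 -0.743 1.418
vertex 4.292 -1.355 2.468
endloop
endfacet
facet normal 0.830 -0.281 0.482
outer loop
vertex 4.096 -1.813 2.538
vertex 4.292 -1.355 2.468
vertex 3.985 -1.426 2.955
endloop
endfacet
facet normal 0.385 -0.664 -0.641
outer loop
vertex 1.431 2.927 2.933
vertex 0.599 2.469 2.908
vertex 0.902 3.18 2.354
endloop
endfacet
facet normal 0.413 0.910 0.020
outer loop
vertex 1.431 2.927 2.933
vertex 0.902 3.18 2.354
vertex -0.039 3.571 3.972
endloop
endfacet
facet normal 0.385 -0.664 -0.641
outer loop
vertex 0.902 3.18 2.354
vertex 0.599 2.469 2.908
vertex 0.145 2.897 2.192
endloop
endfacet
facet normal -0.256 0.895 -0.365
outer loop
vertex 0.902 3.18 2.354
vertex 0.145 2.897 2.192
vertex -0.039 3.571 3.972
endloop
endfacet
facet normal 0.385 -0.664 -0.641
outer loop
vertex 0.145 2.897 2.192
vertex 0.599 2.469 2.908
vertex -0.27 2.293 2.568
endloop
endfacet
facet normal -0.864 0.435 -0.254
outer loop
vertex 0.145 2.897 2.192
vertex -0.27 2.293 2.568
vertex -0.039 3.571 3.972
endloop
endfacet
facet normal 0.385 -0.663 -0.642
outer loop
vertex -0.27 2.293 2.568
vertex 0.599 2.469 2.908
vertex -0.03 1.821 3.2
endloop
endfacet
facet normal -0.955 -0.124 0.270
outer loop
vertex -0.27 2.293 2.568
vertex -0.03 1.821 3.2
vertex -0.039 3.571 3.972
endloop
endfacet
facet normal 0.385 -0.663 -0.642
outer loop
vertex -0.03 1.821 3.2
vertex 0.599 2.469 2.908
vertex 0.684 1.837 3.612
endloop
endfacet
facet normal -0.460 -0.360 0.811
outer loop
vertex -0.03 1.821 3.2
vertex 0.684 1.837 3.612
vertex -0.039 3.571 3.972
endloop
endfacet
facet normal 0.385 -0.663 -0.642
outer loop
vertex 0.684 1.837 3.612
vertex 0.599 2.469 2.908
vertex 1.335 2.33 3.493
endloop
endfacet
facet normal 0.249 -0.096 0.964
outer loop
vertex 0.684 1.837 3.612
vertex 1.335 2.33 3.493
vertex -0.039 3.571 3.972
endloop
endfacet
facet normal 0.385 -0.664 -0.642
outer loop
vertex 1.335 2.33 3.493
vertex 0.599 2.469 2.908
vertex 1.431 2.927 2.933
endloop
endfacet
facet normal 0.637 0.470 0.610
outer loop
vertex 1.335 2.33 3.493
vertex 1.431 2.927 2.933
vertex -0.039 3.571 3.972
endloop
endfacet

endsolid


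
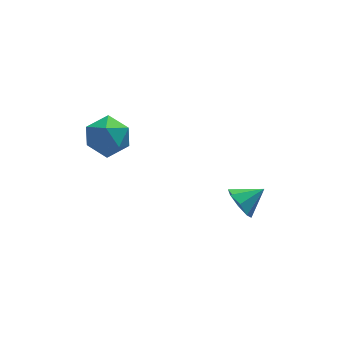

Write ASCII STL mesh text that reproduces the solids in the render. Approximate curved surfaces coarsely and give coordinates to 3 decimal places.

solid 
facet normal 0.363 0.050 0.930
outer loop
vertex -2.069 3.247 3.602
vertex -2.39 2.151 3.786
vertex -1.339 2.382 3.363
endloop
endfacet
facet normal 0.728 0.478 0.491
outer loop
vertex -2.069 3.247 3.602
vertex -1.339 2.382 3.363
vertex -1.435 3.276 2.635
endloop
endfacet
facet normal 0.267 0.942 0.203
outer loop
vertex -2.069 3.247 3.602
vertex -1.435 3.276 2.635
vertex -2.546 3.597 2.608
endloop
endfacet
facet normal -0.382 0.799 0.465
outer loop
vertex -2.069 3.247 3.602
vertex -2.546 3.597 2.608
vertex -3.136 2.902 3.319
endloop
endfacet
facet normal -0.322 0.248 0.914
outer loop
vertex -2.069 3.247 3.602
vertex -3.136 2.902 3.319
vertex -2.39 2.151 3.786
endloop
endfacet
facet normal 0.996 0.079 -0.035
outer loop
vertex -1.435 3.276 2.635
vertex -1.339 2.382 3.363
vertex -1.364 2.198 2.221
endloop
endfacet
facet normal 0.407 -0.616 0.675
outer loop
vertex -1.339 2.382 3.363
vertex -2.39 2.151 3.786
vertex -1.954 1.503 2.932
endloop
endfacet
facet normal -0.702 -0.295 0.648
outer loop
vertex -2.39 2.151 3.786
vertex -3.136 2.902 3.319
vertex -3.065 1.824 2.905
endloop
endfacet
facet normal -0.798 0.597 -0.079
outer loop
vertex -3.136 2.902 3.319
vertex -2.546 3.597 2.608
vertex -3.161 2.718 2.177
endloop
endfacet
facet normal 0.252 0.829 -0.500
outer loop
vertex -2.546 3.597 2.608
vertex -1.435 3.276 2.635
vertex -2.11 2.949 1.754
endloop
endfacet
facet normal 0.382 -0.799 -0.465
outer loop
vertex -2.431 1.853 1.938
vertex -1.364 2.198 2.221
vertex -1.954 1.503 2.932
endloop
endfacet
facet normal -0.267 -0.942 -0.203
outer loop
vertex -2.431 1.853 1.938
vertex -1.954 1.503 2.932
vertex -3.065 1.824 2.905
endloop
endfacet
facet normal -0.728 -0.478 -0.491
outer loop
vertex -2.431 1.853 1.938
vertex -3.065 1.824 2.905
vertex -3.161 2.718 2.177
endloop
endfacet
facet normal -0.363 -0.050 -0.930
outer loop
vertex -2.431 1.853 1.938
vertex -3.161 2.718 2.177
vertex -2.11 2.949 1.754
endloop
endfacet
facet normal 0.322 -0.248 -0.914
outer loop
vertex -2.431 1.853 1.938
vertex -2.11 2.949 1.754
vertex -1.364 2.198 2.221
endloop
endfacet
facet normal 0.798 -0.597 0.079
outer loop
vertex -1.954 1.503 2.932
vertex -1.364 2.198 2.221
vertex -1.339 2.382 3.363
endloop
endfacet
facet normal -0.252 -0.829 0.500
outer loop
vertex -3.065 1.824 2.905
vertex -1.954 1.503 2.932
vertex -2.39 2.151 3.786
endloop
endfacet
facet normal -0.996 -0.079 0.035
outer loop
vertex -3.161 2.718 2.177
vertex -3.065 1.824 2.905
vertex -3.136 2.902 3.319
endloop
endfacet
facet normal -0.407 0.616 -0.675
outer loop
vertex -2.11 2.949 1.754
vertex -3.161 2.718 2.177
vertex -2.546 3.597 2.608
endloop
endfacet
facet normal 0.702 0.295 -0.648
outer loop
vertex -1.364 2.198 2.221
vertex -2.11 2.949 1.754
vertex -1.435 3.276 2.635
endloop
endfacet
facet normal -0.857 -0.106 -0.504
outer loop
vertex 3.545 -0.154 -1.496
vertex 3.096 -0.171 -0.728
vertex 3.35 0.466 -1.294
endloop
endfacet
facet normal 0.813 0.395 -0.428
outer loop
vertex 3.545 -0.154 -1.496
vertex 3.35 0.466 -1.294
vertex 4.244 -0.029 -0.052
endloop
endfacet
facet normal -0.857 -0.107 -0.505
outer loop
vertex 3.35 0.466 -1.294
vertex 3.096 -0.171 -0.728
vertex 3.005 0.713 -0.761
endloop
endfacet
facet normal 0.533 0.845 -0.047
outer loop
vertex 3.35 0.466 -1.294
vertex 3.005 0.713 -0.761
vertex 4.244 -0.029 -0.052
endloop
endfacet
facet normal -0.857 -0.107 -0.504
outer loop
vertex 3.005 0.713 -0.761
vertex 3.096 -0.171 -0.728
vertex 2.714 0.442 -0.208
endloop
endfacet
facet normal 0.204 0.833 0.515
outer loop
vertex 3.005 0.713 -0.761
vertex 2.714 0.442 -0.208
vertex 4.244 -0.029 -0.052
endloop
endfacet
facet normal -0.857 -0.106 -0.504
outer loop
vertex 2.714 0.442 -0.208
vertex 3.096 -0.171 -0.728
vertex 2.646 -0.188 0.04
endloop
endfacet
facet normal 0.017 0.365 0.931
outer loop
vertex 2.714 0.442 -0.208
vertex 2.646 -0.188 0.04
vertex 4.244 -0.029 -0.052
endloop
endfacet
facet normal -0.857 -0.107 -0.504
outer loop
vertex 2.646 -0.188 0.04
vertex 3.096 -0.171 -0.728
vertex 2.842 -0.809 -0.161
endloop
endfacet
facet normal 0.083 -0.283 0.956
outer loop
vertex 2.646 -0.188 0.04
vertex 2.842 -0.809 -0.161
vertex 4.244 -0.029 -0.052
endloop
endfacet
facet normal -0.857 -0.107 -0.504
outer loop
vertex 2.842 -0.809 -0.161
vertex 3.096 -0.171 -0.728
vertex 3.186 -1.056 -0.694
endloop
endfacet
facet normal 0.363 -0.733 0.574
outer loop
vertex 2.842 -0.809 -0.161
vertex 3.186 -1.056 -0.694
vertex 4.244 -0.029 -0.052
endloop
endfacet
facet normal -0.857 -0.107 -0.503
outer loop
vertex 3.186 -1.056 -0.694
vertex 3.096 -0.171 -0.728
vertex 3.477 -0.785 -1.247
endloop
endfacet
facet normal 0.693 -0.721 0.011
outer loop
vertex 3.186 -1.056 -0.694
vertex 3.477 -0.785 -1.247
vertex 4.244 -0.029 -0.052
endloop
endfacet
facet normal -0.857 -0.106 -0.504
outer loop
vertex 3.477 -0.785 -1.247
vertex 3.096 -0.171 -0.728
vertex 3.545 -0.154 -1.496
endloop
endfacet
facet normal 0.879 -0.254 -0.404
outer loop
vertex 3.477 -0.785 -1.247
vertex 3.545 -0.154 -1.496
vertex 4.244 -0.029 -0.052
endloop
endfacet

endsolid


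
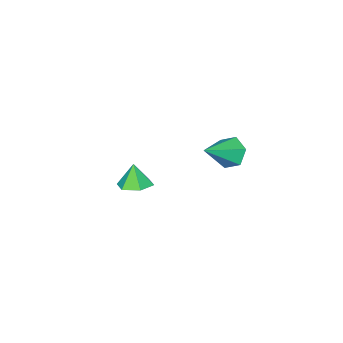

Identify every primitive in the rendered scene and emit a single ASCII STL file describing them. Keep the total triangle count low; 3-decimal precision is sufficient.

solid 
facet normal -0.842 0.088 -0.532
outer loop
vertex -1.125 2.037 1.803
vertex -1.572 1.96 2.498
vertex -1.331 2.711 2.241
endloop
endfacet
facet normal 0.756 0.503 -0.419
outer loop
vertex -1.125 2.037 1.803
vertex -1.331 2.711 2.241
vertex -0.048 1.8 3.462
endloop
endfacet
facet normal -0.842 0.088 -0.532
outer loop
vertex -1.331 2.711 2.241
vertex -1.572 1.96 2.498
vertex -1.778 2.634 2.936
endloop
endfacet
facet normal 0.334 0.889 0.313
outer loop
vertex -1.331 2.711 2.241
vertex -1.778 2.634 2.936
vertex -0.048 1.8 3.462
endloop
endfacet
facet normal -0.842 0.088 -0.532
outer loop
vertex -1.778 2.634 2.936
vertex -1.572 1.96 2.498
vertex -2.019 1.882 3.193
endloop
endfacet
facet normal -0.112 0.353 0.929
outer loop
vertex -1.778 2.634 2.936
vertex -2.019 1.882 3.193
vertex -0.048 1.8 3.462
endloop
endfacet
facet normal -0.842 0.088 -0.532
outer loop
vertex -2.019 1.882 3.193
vertex -1.572 1.96 2.498
vertex -1.813 1.208 2.755
endloop
endfacet
facet normal -0.134 -0.569 0.812
outer loop
vertex -2.019 1.882 3.193
vertex -1.813 1.208 2.755
vertex -0.048 1.8 3.462
endloop
endfacet
facet normal -0.842 0.088 -0.532
outer loop
vertex -1.813 1.208 2.755
vertex -1.572 1.96 2.498
vertex -1.366 1.285 2.06
endloop
endfacet
facet normal 0.288 -0.954 0.080
outer loop
vertex -1.813 1.208 2.755
vertex -1.366 1.285 2.06
vertex -0.048 1.8 3.462
endloop
endfacet
facet normal -0.842 0.088 -0.532
outer loop
vertex -1.366 1.285 2.06
vertex -1.572 1.96 2.498
vertex -1.125 2.037 1.803
endloop
endfacet
facet normal 0.733 -0.418 -0.536
outer loop
vertex -1.366 1.285 2.06
vertex -1.125 2.037 1.803
vertex -0.048 1.8 3.462
endloop
endfacet
facet normal 0.168 0.248 -0.954
outer loop
vertex -0.981 -3.835 -2.935
vertex -1.838 -3.8 -3.077
vertex -1.411 -3.088 -2.817
endloop
endfacet
facet normal 0.635 0.250 0.731
outer loop
vertex -0.981 -3.835 -2.935
vertex -1.411 -3.088 -2.817
vertex -2.042 -4.1 -1.923
endloop
endfacet
facet normal 0.168 0.248 -0.954
outer loop
vertex -1.411 -3.088 -2.817
vertex -1.838 -3.8 -3.077
vertex -2.268 -3.053 -2.959
endloop
endfacet
facet normal -0.091 0.691 0.718
outer loop
vertex -1.411 -3.088 -2.817
vertex -2.268 -3.053 -2.959
vertex -2.042 -4.1 -1.923
endloop
endfacet
facet normal 0.168 0.247 -0.954
outer loop
vertex -2.268 -3.053 -2.959
vertex -1.838 -3.8 -3.077
vertex -2.696 -3.765 -3.219
endloop
endfacet
facet normal -0.814 0.310 0.491
outer loop
vertex -2.268 -3.053 -2.959
vertex -2.696 -3.765 -3.219
vertex -2.042 -4.1 -1.923
endloop
endfacet
facet normal 0.168 0.247 -0.954
outer loop
vertex -2.696 -3.765 -3.219
vertex -1.838 -3.8 -3.077
vertex -2.266 -4.512 -3.337
endloop
endfacet
facet normal -0.813 -0.512 0.278
outer loop
vertex -2.696 -3.765 -3.219
vertex -2.266 -4.512 -3.337
vertex -2.042 -4.1 -1.923
endloop
endfacet
facet normal 0.168 0.247 -0.954
outer loop
vertex -2.266 -4.512 -3.337
vertex -1.838 -3.8 -3.077
vertex -1.408 -4.547 -3.195
endloop
endfacet
facet normal -0.087 -0.953 0.291
outer loop
vertex -2.266 -4.512 -3.337
vertex -1.408 -4.547 -3.195
vertex -2.042 -4.1 -1.923
endloop
endfacet
facet normal 0.168 0.248 -0.954
outer loop
vertex -1.408 -4.547 -3.195
vertex -1.838 -3.8 -3.077
vertex -0.981 -3.835 -2.935
endloop
endfacet
facet normal 0.637 -0.571 0.518
outer loop
vertex -1.408 -4.547 -3.195
vertex -0.981 -3.835 -2.935
vertex -2.042 -4.1 -1.923
endloop
endfacet

endsolid


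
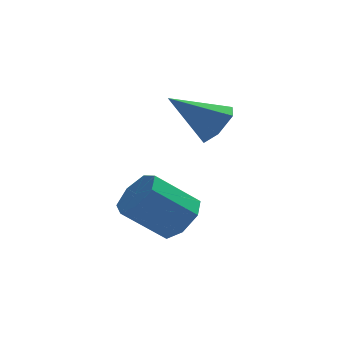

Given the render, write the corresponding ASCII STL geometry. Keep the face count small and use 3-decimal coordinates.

solid 
facet normal 0.759 0.061 -0.648
outer loop
vertex -1.351 0.033 -1.647
vertex -2.014 -0.048 -2.431
vertex -1.679 0.804 -1.959
endloop
endfacet
facet normal 0.538 0.503 0.676
outer loop
vertex -1.351 0.033 -1.647
vertex -1.679 0.804 -1.959
vertex -2.922 -0.091 -0.305
endloop
endfacet
facet normal 0.538 0.503 0.676
outer loop
vertex -2.922 -0.091 -0.305
vertex -1.679 0.804 -1.959
vertex -3.25 0.68 -0.617
endloop
endfacet
facet normal -0.759 -0.060 0.649
outer loop
vertex -2.922 -0.091 -0.305
vertex -3.25 0.68 -0.617
vertex -3.586 -0.172 -1.089
endloop
endfacet
facet normal 0.759 0.060 -0.648
outer loop
vertex -1.679 0.804 -1.959
vertex -2.014 -0.048 -2.431
vertex -2.259 0.933 -2.627
endloop
endfacet
facet normal 0.049 0.988 0.148
outer loop
vertex -1.679 0.804 -1.959
vertex -2.259 0.933 -2.627
vertex -3.25 0.68 -0.617
endloop
endfacet
facet normal 0.049 0.988 0.148
outer loop
vertex -3.25 0.68 -0.617
vertex -2.259 0.933 -2.627
vertex -3.83 0.809 -1.285
endloop
endfacet
facet normal -0.759 -0.059 0.648
outer loop
vertex -3.25 0.68 -0.617
vertex -3.83 0.809 -1.285
vertex -3.586 -0.172 -1.089
endloop
endfacet
facet normal 0.759 0.060 -0.648
outer loop
vertex -2.259 0.933 -2.627
vertex -2.014 -0.048 -2.431
vertex -2.655 0.323 -3.147
endloop
endfacet
facet normal -0.477 0.729 -0.491
outer loop
vertex -2.259 0.933 -2.627
vertex -2.655 0.323 -3.147
vertex -3.83 0.809 -1.285
endloop
endfacet
facet normal -0.477 0.729 -0.491
outer loop
vertex -3.83 0.809 -1.285
vertex -2.655 0.323 -3.147
vertex -4.226 0.2 -1.805
endloop
endfacet
facet normal -0.759 -0.059 0.648
outer loop
vertex -3.83 0.809 -1.285
vertex -4.226 0.2 -1.805
vertex -3.586 -0.172 -1.089
endloop
endfacet
facet normal 0.759 0.060 -0.649
outer loop
vertex -2.655 0.323 -3.147
vertex -2.014 -0.048 -2.431
vertex -2.569 -0.566 -3.128
endloop
endfacet
facet normal -0.644 -0.079 -0.761
outer loop
vertex -2.655 0.323 -3.147
vertex -2.569 -0.566 -3.128
vertex -4.226 0.2 -1.805
endloop
endfacet
facet normal -0.644 -0.078 -0.761
outer loop
vertex -4.226 0.2 -1.805
vertex -2.569 -0.566 -3.128
vertex -4.14 -0.69 -1.786
endloop
endfacet
facet normal -0.759 -0.060 0.648
outer loop
vertex -4.226 0.2 -1.805
vertex -4.14 -0.69 -1.786
vertex -3.586 -0.172 -1.089
endloop
endfacet
facet normal 0.759 0.060 -0.649
outer loop
vertex -2.569 -0.566 -3.128
vertex -2.014 -0.048 -2.431
vertex -2.065 -1.065 -2.584
endloop
endfacet
facet normal -0.325 -0.828 -0.457
outer loop
vertex -2.569 -0.566 -3.128
vertex -2.065 -1.065 -2.584
vertex -4.14 -0.69 -1.786
endloop
endfacet
facet normal -0.325 -0.828 -0.457
outer loop
vertex -4.14 -0.69 -1.786
vertex -2.065 -1.065 -2.584
vertex -3.636 -1.189 -1.242
endloop
endfacet
facet normal -0.759 -0.060 0.648
outer loop
vertex -4.14 -0.69 -1.786
vertex -3.636 -1.189 -1.242
vertex -3.586 -0.172 -1.089
endloop
endfacet
facet normal 0.759 0.059 -0.648
outer loop
vertex -2.065 -1.065 -2.584
vertex -2.014 -0.048 -2.431
vertex -1.523 -0.799 -1.925
endloop
endfacet
facet normal 0.237 -0.953 0.190
outer loop
vertex -2.065 -1.065 -2.584
vertex -1.523 -0.799 -1.925
vertex -3.636 -1.189 -1.242
endloop
endfacet
facet normal 0.237 -0.953 0.190
outer loop
vertex -3.636 -1.189 -1.242
vertex -1.523 -0.799 -1.925
vertex -3.094 -0.923 -0.583
endloop
endfacet
facet normal -0.759 -0.060 0.648
outer loop
vertex -3.636 -1.189 -1.242
vertex -3.094 -0.923 -0.583
vertex -3.586 -0.172 -1.089
endloop
endfacet
facet normal 0.759 0.060 -0.648
outer loop
vertex -1.523 -0.799 -1.925
vertex -2.014 -0.048 -2.431
vertex -1.351 0.033 -1.647
endloop
endfacet
facet normal 0.622 -0.361 0.695
outer loop
vertex -1.523 -0.799 -1.925
vertex -1.351 0.033 -1.647
vertex -3.094 -0.923 -0.583
endloop
endfacet
facet normal 0.622 -0.361 0.695
outer loop
vertex -3.094 -0.923 -0.583
vertex -1.351 0.033 -1.647
vertex -2.922 -0.091 -0.305
endloop
endfacet
facet normal -0.759 -0.060 0.649
outer loop
vertex -3.094 -0.923 -0.583
vertex -2.922 -0.091 -0.305
vertex -3.586 -0.172 -1.089
endloop
endfacet
facet normal 0.800 -0.051 -0.598
outer loop
vertex -0.137 1.079 1.966
vertex -0.578 1.644 1.328
vertex -0.037 2.032 2.019
endloop
endfacet
facet normal 0.267 -0.081 0.960
outer loop
vertex -0.137 1.079 1.966
vertex -0.037 2.032 2.019
vertex -2.322 1.756 2.632
endloop
endfacet
facet normal 0.800 -0.051 -0.598
outer loop
vertex -0.037 2.032 2.019
vertex -0.578 1.644 1.328
vertex -0.478 2.597 1.381
endloop
endfacet
facet normal 0.076 0.772 0.631
outer loop
vertex -0.037 2.032 2.019
vertex -0.478 2.597 1.381
vertex -2.322 1.756 2.632
endloop
endfacet
facet normal 0.799 -0.051 -0.599
outer loop
vertex -0.478 2.597 1.381
vertex -0.578 1.644 1.328
vertex -1.02 2.21 0.69
endloop
endfacet
facet normal -0.476 0.872 -0.115
outer loop
vertex -0.478 2.597 1.381
vertex -1.02 2.21 0.69
vertex -2.322 1.756 2.632
endloop
endfacet
facet normal 0.799 -0.051 -0.599
outer loop
vertex -1.02 2.21 0.69
vertex -0.578 1.644 1.328
vertex -1.12 1.256 0.637
endloop
endfacet
facet normal -0.837 0.117 -0.534
outer loop
vertex -1.02 2.21 0.69
vertex -1.12 1.256 0.637
vertex -2.322 1.756 2.632
endloop
endfacet
facet normal 0.800 -0.051 -0.598
outer loop
vertex -1.12 1.256 0.637
vertex -0.578 1.644 1.328
vertex -0.679 0.691 1.275
endloop
endfacet
facet normal -0.646 -0.735 -0.205
outer loop
vertex -1.12 1.256 0.637
vertex -0.679 0.691 1.275
vertex -2.322 1.756 2.632
endloop
endfacet
facet normal 0.800 -0.051 -0.598
outer loop
vertex -0.679 0.691 1.275
vertex -0.578 1.644 1.328
vertex -0.137 1.079 1.966
endloop
endfacet
facet normal -0.093 -0.835 0.542
outer loop
vertex -0.679 0.691 1.275
vertex -0.137 1.079 1.966
vertex -2.322 1.756 2.632
endloop
endfacet

endsolid


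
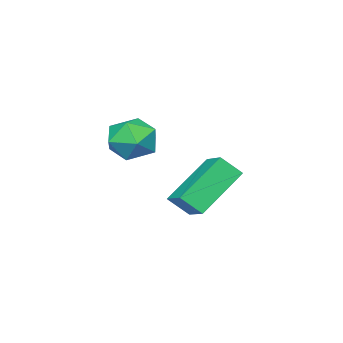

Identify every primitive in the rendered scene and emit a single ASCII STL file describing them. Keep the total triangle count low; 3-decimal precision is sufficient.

solid 
facet normal -0.782 0.130 0.609
outer loop
vertex -0.192 -0.17 0.403
vertex 0.225 0.598 0.774
vertex -0.55 0.294 -0.156
endloop
endfacet
facet normal -0.439 -0.809 -0.390
outer loop
vertex 0.835 0.062 -1.234
vertex -0.192 -0.17 0.403
vertex -0.55 0.294 -0.156
endloop
endfacet
facet normal -0.782 0.132 0.609
outer loop
vertex -0.55 0.294 -0.156
vertex 0.225 0.598 0.774
vertex -0.132 1.062 0.215
endloop
endfacet
facet normal -0.441 0.574 -0.690
outer loop
vertex -0.132 1.062 0.215
vertex 0.835 0.062 -1.234
vertex -0.55 0.294 -0.156
endloop
endfacet
facet normal 0.441 -0.573 0.690
outer loop
vertex -0.192 -0.17 0.403
vertex 1.61 0.366 -0.304
vertex 0.225 0.598 0.774
endloop
endfacet
facet normal -0.440 -0.809 -0.391
outer loop
vertex 1.192 -0.402 -0.675
vertex -0.192 -0.17 0.403
vertex 0.835 0.062 -1.234
endloop
endfacet
facet normal 0.441 -0.574 0.690
outer loop
vertex 1.192 -0.402 -0.675
vertex 1.61 0.366 -0.304
vertex -0.192 -0.17 0.403
endloop
endfacet
facet normal 0.440 0.809 0.391
outer loop
vertex 0.225 0.598 0.774
vertex 1.61 0.366 -0.304
vertex -0.132 1.062 0.215
endloop
endfacet
facet normal -0.442 0.573 -0.690
outer loop
vertex 1.252 0.83 -0.863
vertex 0.835 0.062 -1.234
vertex -0.132 1.062 0.215
endloop
endfacet
facet normal 0.439 0.809 0.390
outer loop
vertex -0.132 1.062 0.215
vertex 1.61 0.366 -0.304
vertex 1.252 0.83 -0.863
endloop
endfacet
facet normal 0.783 -0.131 -0.609
outer loop
vertex 1.252 0.83 -0.863
vertex 1.192 -0.402 -0.675
vertex 0.835 0.062 -1.234
endloop
endfacet
facet normal 0.782 -0.131 -0.610
outer loop
vertex 1.61 0.366 -0.304
vertex 1.192 -0.402 -0.675
vertex 1.252 0.83 -0.863
endloop
endfacet
facet normal 0.425 0.768 -0.479
outer loop
vertex 3.441 0.152 1.509
vertex 2.869 0.6 1.719
vertex 3.481 0.536 2.16
endloop
endfacet
facet normal 0.920 0.311 -0.240
outer loop
vertex 3.441 0.152 1.509
vertex 3.481 0.536 2.16
vertex 3.716 -0.183 2.129
endloop
endfacet
facet normal 0.784 -0.329 -0.526
outer loop
vertex 3.441 0.152 1.509
vertex 3.716 -0.183 2.129
vertex 3.249 -0.563 1.67
endloop
endfacet
facet normal 0.208 -0.268 -0.941
outer loop
vertex 3.441 0.152 1.509
vertex 3.249 -0.563 1.67
vertex 2.726 -0.079 1.417
endloop
endfacet
facet normal -0.015 0.409 -0.912
outer loop
vertex 3.441 0.152 1.509
vertex 2.726 -0.079 1.417
vertex 2.869 0.6 1.719
endloop
endfacet
facet normal 0.846 0.256 0.468
outer loop
vertex 3.716 -0.183 2.129
vertex 3.481 0.536 2.16
vertex 3.314 0.059 2.723
endloop
endfacet
facet normal 0.046 0.996 0.080
outer loop
vertex 3.481 0.536 2.16
vertex 2.869 0.6 1.719
vertex 2.791 0.543 2.47
endloop
endfacet
facet normal -0.666 0.416 -0.620
outer loop
vertex 2.869 0.6 1.719
vertex 2.726 -0.079 1.417
vertex 2.324 0.163 2.011
endloop
endfacet
facet normal -0.306 -0.680 -0.667
outer loop
vertex 2.726 -0.079 1.417
vertex 3.249 -0.563 1.67
vertex 2.559 -0.556 1.98
endloop
endfacet
facet normal 0.628 -0.779 0.006
outer loop
vertex 3.249 -0.563 1.67
vertex 3.716 -0.183 2.129
vertex 3.171 -0.62 2.421
endloop
endfacet
facet normal -0.208 0.268 0.941
outer loop
vertex 2.599 -0.172 2.631
vertex 3.314 0.059 2.723
vertex 2.791 0.543 2.47
endloop
endfacet
facet normal -0.784 0.329 0.526
outer loop
vertex 2.599 -0.172 2.631
vertex 2.791 0.543 2.47
vertex 2.324 0.163 2.011
endloop
endfacet
facet normal -0.920 -0.311 0.240
outer loop
vertex 2.599 -0.172 2.631
vertex 2.324 0.163 2.011
vertex 2.559 -0.556 1.98
endloop
endfacet
facet normal -0.425 -0.768 0.479
outer loop
vertex 2.599 -0.172 2.631
vertex 2.559 -0.556 1.98
vertex 3.171 -0.62 2.421
endloop
endfacet
facet normal 0.015 -0.409 0.912
outer loop
vertex 2.599 -0.172 2.631
vertex 3.171 -0.62 2.421
vertex 3.314 0.059 2.723
endloop
endfacet
facet normal 0.306 0.680 0.667
outer loop
vertex 2.791 0.543 2.47
vertex 3.314 0.059 2.723
vertex 3.481 0.536 2.16
endloop
endfacet
facet normal -0.628 0.779 -0.006
outer loop
vertex 2.324 0.163 2.011
vertex 2.791 0.543 2.47
vertex 2.869 0.6 1.719
endloop
endfacet
facet normal -0.846 -0.256 -0.468
outer loop
vertex 2.559 -0.556 1.98
vertex 2.324 0.163 2.011
vertex 2.726 -0.079 1.417
endloop
endfacet
facet normal -0.046 -0.996 -0.080
outer loop
vertex 3.171 -0.62 2.421
vertex 2.559 -0.556 1.98
vertex 3.249 -0.563 1.67
endloop
endfacet
facet normal 0.666 -0.416 0.620
outer loop
vertex 3.314 0.059 2.723
vertex 3.171 -0.62 2.421
vertex 3.716 -0.183 2.129
endloop
endfacet

endsolid


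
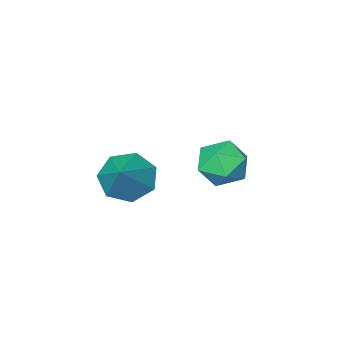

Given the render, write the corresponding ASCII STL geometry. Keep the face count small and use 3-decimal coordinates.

solid 
facet normal -0.832 -0.418 0.365
outer loop
vertex -2.106 0.316 -3.409
vertex -1.61 -0.659 -3.394
vertex -1.555 -0.004 -2.52
endloop
endfacet
facet normal -0.775 0.262 0.575
outer loop
vertex -2.106 0.316 -3.409
vertex -1.555 -0.004 -2.52
vertex -1.47 1.027 -2.875
endloop
endfacet
facet normal -0.742 0.670 -0.009
outer loop
vertex -2.106 0.316 -3.409
vertex -1.47 1.027 -2.875
vertex -1.473 1.009 -3.968
endloop
endfacet
facet normal -0.778 0.244 -0.579
outer loop
vertex -2.106 0.316 -3.409
vertex -1.473 1.009 -3.968
vertex -1.56 -0.032 -4.289
endloop
endfacet
facet normal -0.834 -0.429 -0.347
outer loop
vertex -2.106 0.316 -3.409
vertex -1.56 -0.032 -4.289
vertex -1.61 -0.659 -3.394
endloop
endfacet
facet normal -0.159 0.333 0.929
outer loop
vertex -1.47 1.027 -2.875
vertex -1.555 -0.004 -2.52
vertex -0.58 0.492 -2.531
endloop
endfacet
facet normal -0.250 -0.767 0.591
outer loop
vertex -1.555 -0.004 -2.52
vertex -1.61 -0.659 -3.394
vertex -0.667 -0.549 -2.852
endloop
endfacet
facet normal -0.254 -0.785 -0.564
outer loop
vertex -1.61 -0.659 -3.394
vertex -1.56 -0.032 -4.289
vertex -0.67 -0.567 -3.945
endloop
endfacet
facet normal -0.165 0.303 -0.939
outer loop
vertex -1.56 -0.032 -4.289
vertex -1.473 1.009 -3.968
vertex -0.585 0.464 -4.3
endloop
endfacet
facet normal -0.107 0.994 -0.016
outer loop
vertex -1.473 1.009 -3.968
vertex -1.47 1.027 -2.875
vertex -0.53 1.119 -3.426
endloop
endfacet
facet normal 0.778 -0.244 0.579
outer loop
vertex -0.034 0.144 -3.411
vertex -0.58 0.492 -2.531
vertex -0.667 -0.549 -2.852
endloop
endfacet
facet normal 0.742 -0.670 0.009
outer loop
vertex -0.034 0.144 -3.411
vertex -0.667 -0.549 -2.852
vertex -0.67 -0.567 -3.945
endloop
endfacet
facet normal 0.775 -0.262 -0.575
outer loop
vertex -0.034 0.144 -3.411
vertex -0.67 -0.567 -3.945
vertex -0.585 0.464 -4.3
endloop
endfacet
facet normal 0.832 0.418 -0.365
outer loop
vertex -0.034 0.144 -3.411
vertex -0.585 0.464 -4.3
vertex -0.53 1.119 -3.426
endloop
endfacet
facet normal 0.834 0.429 0.347
outer loop
vertex -0.034 0.144 -3.411
vertex -0.53 1.119 -3.426
vertex -0.58 0.492 -2.531
endloop
endfacet
facet normal 0.165 -0.303 0.939
outer loop
vertex -0.667 -0.549 -2.852
vertex -0.58 0.492 -2.531
vertex -1.555 -0.004 -2.52
endloop
endfacet
facet normal 0.107 -0.994 0.016
outer loop
vertex -0.67 -0.567 -3.945
vertex -0.667 -0.549 -2.852
vertex -1.61 -0.659 -3.394
endloop
endfacet
facet normal 0.159 -0.333 -0.929
outer loop
vertex -0.585 0.464 -4.3
vertex -0.67 -0.567 -3.945
vertex -1.56 -0.032 -4.289
endloop
endfacet
facet normal 0.250 0.767 -0.591
outer loop
vertex -0.53 1.119 -3.426
vertex -0.585 0.464 -4.3
vertex -1.473 1.009 -3.968
endloop
endfacet
facet normal 0.254 0.785 0.564
outer loop
vertex -0.58 0.492 -2.531
vertex -0.53 1.119 -3.426
vertex -1.47 1.027 -2.875
endloop
endfacet
facet normal -0.541 -0.540 -0.645
outer loop
vertex 3.517 -0.947 -2.885
vertex 2.736 -0.202 -2.853
vertex 3.585 -0.259 -3.518
endloop
endfacet
facet normal 0.992 -0.121 -0.025
outer loop
vertex 3.517 -0.947 -2.885
vertex 3.585 -0.259 -3.518
vertex 3.764 0.822 -1.627
endloop
endfacet
facet normal -0.541 -0.539 -0.645
outer loop
vertex 3.585 -0.259 -3.518
vertex 2.736 -0.202 -2.853
vertex 3.014 0.472 -3.65
endloop
endfacet
facet normal 0.762 0.528 -0.374
outer loop
vertex 3.585 -0.259 -3.518
vertex 3.014 0.472 -3.65
vertex 3.764 0.822 -1.627
endloop
endfacet
facet normal -0.541 -0.539 -0.645
outer loop
vertex 3.014 0.472 -3.65
vertex 2.736 -0.202 -2.853
vertex 2.233 0.696 -3.182
endloop
endfacet
facet normal 0.145 0.965 -0.220
outer loop
vertex 3.014 0.472 -3.65
vertex 2.233 0.696 -3.182
vertex 3.764 0.822 -1.627
endloop
endfacet
facet normal -0.541 -0.539 -0.645
outer loop
vertex 2.233 0.696 -3.182
vertex 2.736 -0.202 -2.853
vertex 1.831 0.243 -2.466
endloop
endfacet
facet normal -0.397 0.860 0.321
outer loop
vertex 2.233 0.696 -3.182
vertex 1.831 0.243 -2.466
vertex 3.764 0.822 -1.627
endloop
endfacet
facet normal -0.541 -0.539 -0.646
outer loop
vertex 1.831 0.243 -2.466
vertex 2.736 -0.202 -2.853
vertex 2.11 -0.545 -2.042
endloop
endfacet
facet normal -0.453 0.293 0.842
outer loop
vertex 1.831 0.243 -2.466
vertex 2.11 -0.545 -2.042
vertex 3.764 0.822 -1.627
endloop
endfacet
facet normal -0.541 -0.538 -0.646
outer loop
vertex 2.11 -0.545 -2.042
vertex 2.736 -0.202 -2.853
vertex 2.86 -1.075 -2.229
endloop
endfacet
facet normal 0.018 -0.310 0.951
outer loop
vertex 2.11 -0.545 -2.042
vertex 2.86 -1.075 -2.229
vertex 3.764 0.822 -1.627
endloop
endfacet
facet normal -0.540 -0.539 -0.646
outer loop
vertex 2.86 -1.075 -2.229
vertex 2.736 -0.202 -2.853
vertex 3.517 -0.947 -2.885
endloop
endfacet
facet normal 0.661 -0.494 0.565
outer loop
vertex 2.86 -1.075 -2.229
vertex 3.517 -0.947 -2.885
vertex 3.764 0.822 -1.627
endloop
endfacet

endsolid


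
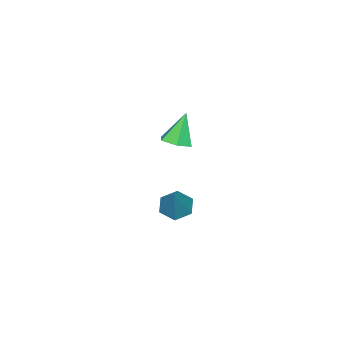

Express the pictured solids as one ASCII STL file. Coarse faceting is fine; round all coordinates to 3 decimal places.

solid 
facet normal 0.431 -0.032 -0.902
outer loop
vertex -1.527 -1.967 1.652
vertex -2.151 -2.398 1.369
vertex -2.168 -1.589 1.332
endloop
endfacet
facet normal 0.238 0.830 0.504
outer loop
vertex -1.527 -1.967 1.652
vertex -2.168 -1.589 1.332
vertex -2.889 -2.342 2.911
endloop
endfacet
facet normal 0.431 -0.032 -0.902
outer loop
vertex -2.168 -1.589 1.332
vertex -2.151 -2.398 1.369
vertex -2.792 -2.02 1.049
endloop
endfacet
facet normal -0.597 0.795 0.106
outer loop
vertex -2.168 -1.589 1.332
vertex -2.792 -2.02 1.049
vertex -2.889 -2.342 2.911
endloop
endfacet
facet normal 0.431 -0.033 -0.902
outer loop
vertex -2.792 -2.02 1.049
vertex -2.151 -2.398 1.369
vertex -2.776 -2.829 1.086
endloop
endfacet
facet normal -0.998 -0.022 -0.056
outer loop
vertex -2.792 -2.02 1.049
vertex -2.776 -2.829 1.086
vertex -2.889 -2.342 2.911
endloop
endfacet
facet normal 0.431 -0.033 -0.902
outer loop
vertex -2.776 -2.829 1.086
vertex -2.151 -2.398 1.369
vertex -2.135 -3.207 1.406
endloop
endfacet
facet normal -0.565 -0.805 0.180
outer loop
vertex -2.776 -2.829 1.086
vertex -2.135 -3.207 1.406
vertex -2.889 -2.342 2.911
endloop
endfacet
facet normal 0.431 -0.033 -0.902
outer loop
vertex -2.135 -3.207 1.406
vertex -2.151 -2.398 1.369
vertex -1.51 -2.776 1.689
endloop
endfacet
facet normal 0.270 -0.770 0.578
outer loop
vertex -2.135 -3.207 1.406
vertex -1.51 -2.776 1.689
vertex -2.889 -2.342 2.911
endloop
endfacet
facet normal 0.431 -0.032 -0.902
outer loop
vertex -1.51 -2.776 1.689
vertex -2.151 -2.398 1.369
vertex -1.527 -1.967 1.652
endloop
endfacet
facet normal 0.671 0.048 0.740
outer loop
vertex -1.51 -2.776 1.689
vertex -1.527 -1.967 1.652
vertex -2.889 -2.342 2.911
endloop
endfacet
facet normal -0.533 -0.280 -0.799
outer loop
vertex -2.943 -2.992 -4.81
vertex -3.564 -3.322 -4.28
vertex -3.61 -2.483 -4.544
endloop
endfacet
facet normal 0.537 0.816 -0.214
outer loop
vertex -2.943 -2.992 -4.81
vertex -3.61 -2.483 -4.544
vertex -2.456 -2.738 -2.62
endloop
endfacet
facet normal -0.533 -0.280 -0.799
outer loop
vertex -3.61 -2.483 -4.544
vertex -3.564 -3.322 -4.28
vertex -4.231 -2.813 -4.014
endloop
endfacet
facet normal -0.256 0.926 0.276
outer loop
vertex -3.61 -2.483 -4.544
vertex -4.231 -2.813 -4.014
vertex -2.456 -2.738 -2.62
endloop
endfacet
facet normal -0.532 -0.280 -0.799
outer loop
vertex -4.231 -2.813 -4.014
vertex -3.564 -3.322 -4.28
vertex -4.185 -3.651 -3.751
endloop
endfacet
facet normal -0.610 0.207 0.765
outer loop
vertex -4.231 -2.813 -4.014
vertex -4.185 -3.651 -3.751
vertex -2.456 -2.738 -2.62
endloop
endfacet
facet normal -0.532 -0.280 -0.799
outer loop
vertex -4.185 -3.651 -3.751
vertex -3.564 -3.322 -4.28
vertex -3.518 -4.16 -4.017
endloop
endfacet
facet normal -0.171 -0.623 0.764
outer loop
vertex -4.185 -3.651 -3.751
vertex -3.518 -4.16 -4.017
vertex -2.456 -2.738 -2.62
endloop
endfacet
facet normal -0.533 -0.280 -0.798
outer loop
vertex -3.518 -4.16 -4.017
vertex -3.564 -3.322 -4.28
vertex -2.897 -3.831 -4.547
endloop
endfacet
facet normal 0.622 -0.734 0.274
outer loop
vertex -3.518 -4.16 -4.017
vertex -2.897 -3.831 -4.547
vertex -2.456 -2.738 -2.62
endloop
endfacet
facet normal -0.533 -0.280 -0.799
outer loop
vertex -2.897 -3.831 -4.547
vertex -3.564 -3.322 -4.28
vertex -2.943 -2.992 -4.81
endloop
endfacet
facet normal 0.976 -0.014 -0.216
outer loop
vertex -2.897 -3.831 -4.547
vertex -2.943 -2.992 -4.81
vertex -2.456 -2.738 -2.62
endloop
endfacet

endsolid


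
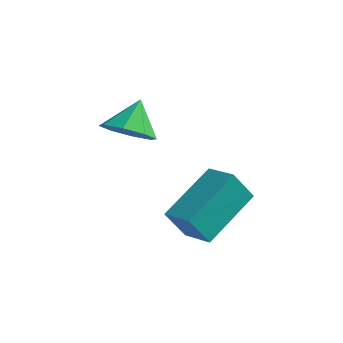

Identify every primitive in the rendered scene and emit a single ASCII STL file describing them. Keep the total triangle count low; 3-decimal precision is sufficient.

solid 
facet normal -0.927 0.289 -0.239
outer loop
vertex -0.364 -0.881 -3.634
vertex -0.055 0.876 -2.709
vertex 0.019 -0.444 -4.592
endloop
endfacet
facet normal -0.154 -0.874 -0.460
outer loop
vertex 0.955 -0.736 -4.351
vertex -0.364 -0.881 -3.634
vertex 0.019 -0.444 -4.592
endloop
endfacet
facet normal -0.927 0.289 -0.239
outer loop
vertex 0.019 -0.444 -4.592
vertex -0.055 0.876 -2.709
vertex 0.328 1.313 -3.667
endloop
endfacet
facet normal 0.342 0.390 -0.855
outer loop
vertex 0.328 1.313 -3.667
vertex 0.955 -0.736 -4.351
vertex 0.019 -0.444 -4.592
endloop
endfacet
facet normal -0.342 -0.390 0.855
outer loop
vertex -0.364 -0.881 -3.634
vertex 0.881 0.584 -2.468
vertex -0.055 0.876 -2.709
endloop
endfacet
facet normal -0.154 -0.874 -0.460
outer loop
vertex 0.572 -1.173 -3.393
vertex -0.364 -0.881 -3.634
vertex 0.955 -0.736 -4.351
endloop
endfacet
facet normal -0.342 -0.390 0.855
outer loop
vertex 0.572 -1.173 -3.393
vertex 0.881 0.584 -2.468
vertex -0.364 -0.881 -3.634
endloop
endfacet
facet normal 0.154 0.874 0.460
outer loop
vertex -0.055 0.876 -2.709
vertex 0.881 0.584 -2.468
vertex 0.328 1.313 -3.667
endloop
endfacet
facet normal 0.342 0.390 -0.855
outer loop
vertex 1.264 1.021 -3.426
vertex 0.955 -0.736 -4.351
vertex 0.328 1.313 -3.667
endloop
endfacet
facet normal 0.154 0.874 0.460
outer loop
vertex 0.328 1.313 -3.667
vertex 0.881 0.584 -2.468
vertex 1.264 1.021 -3.426
endloop
endfacet
facet normal 0.927 -0.289 0.239
outer loop
vertex 1.264 1.021 -3.426
vertex 0.572 -1.173 -3.393
vertex 0.955 -0.736 -4.351
endloop
endfacet
facet normal 0.927 -0.289 0.239
outer loop
vertex 0.881 0.584 -2.468
vertex 0.572 -1.173 -3.393
vertex 1.264 1.021 -3.426
endloop
endfacet
facet normal 0.069 -0.662 -0.746
outer loop
vertex -0.92 -0.937 -0.686
vertex -1.63 -0.681 -0.979
vertex -0.856 -0.473 -1.092
endloop
endfacet
facet normal 0.794 0.335 0.508
outer loop
vertex -0.92 -0.937 -0.686
vertex -0.856 -0.473 -1.092
vertex -1.71 0.081 -0.121
endloop
endfacet
facet normal 0.069 -0.663 -0.746
outer loop
vertex -0.856 -0.473 -1.092
vertex -1.63 -0.681 -0.979
vertex -1.245 -0.131 -1.432
endloop
endfacet
facet normal 0.612 0.786 0.090
outer loop
vertex -0.856 -0.473 -1.092
vertex -1.245 -0.131 -1.432
vertex -1.71 0.081 -0.121
endloop
endfacet
facet normal 0.068 -0.662 -0.746
outer loop
vertex -1.245 -0.131 -1.432
vertex -1.63 -0.681 -0.979
vertex -1.86 -0.111 -1.506
endloop
endfacet
facet normal 0.049 0.989 -0.142
outer loop
vertex -1.245 -0.131 -1.432
vertex -1.86 -0.111 -1.506
vertex -1.71 0.081 -0.121
endloop
endfacet
facet normal 0.069 -0.662 -0.746
outer loop
vertex -1.86 -0.111 -1.506
vertex -1.63 -0.681 -0.979
vertex -2.341 -0.425 -1.272
endloop
endfacet
facet normal -0.564 0.824 -0.053
outer loop
vertex -1.86 -0.111 -1.506
vertex -2.341 -0.425 -1.272
vertex -1.71 0.081 -0.121
endloop
endfacet
facet normal 0.069 -0.662 -0.746
outer loop
vertex -2.341 -0.425 -1.272
vertex -1.63 -0.681 -0.979
vertex -2.405 -0.889 -0.866
endloop
endfacet
facet normal -0.869 0.388 0.306
outer loop
vertex -2.341 -0.425 -1.272
vertex -2.405 -0.889 -0.866
vertex -1.71 0.081 -0.121
endloop
endfacet
facet normal 0.069 -0.663 -0.746
outer loop
vertex -2.405 -0.889 -0.866
vertex -1.63 -0.681 -0.979
vertex -2.015 -1.231 -0.526
endloop
endfacet
facet normal -0.687 -0.064 0.724
outer loop
vertex -2.405 -0.889 -0.866
vertex -2.015 -1.231 -0.526
vertex -1.71 0.081 -0.121
endloop
endfacet
facet normal 0.068 -0.662 -0.746
outer loop
vertex -2.015 -1.231 -0.526
vertex -1.63 -0.681 -0.979
vertex -1.4 -1.251 -0.452
endloop
endfacet
facet normal -0.124 -0.266 0.956
outer loop
vertex -2.015 -1.231 -0.526
vertex -1.4 -1.251 -0.452
vertex -1.71 0.081 -0.121
endloop
endfacet
facet normal 0.069 -0.662 -0.746
outer loop
vertex -1.4 -1.251 -0.452
vertex -1.63 -0.681 -0.979
vertex -0.92 -0.937 -0.686
endloop
endfacet
facet normal 0.489 -0.102 0.866
outer loop
vertex -1.4 -1.251 -0.452
vertex -0.92 -0.937 -0.686
vertex -1.71 0.081 -0.121
endloop
endfacet

endsolid
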